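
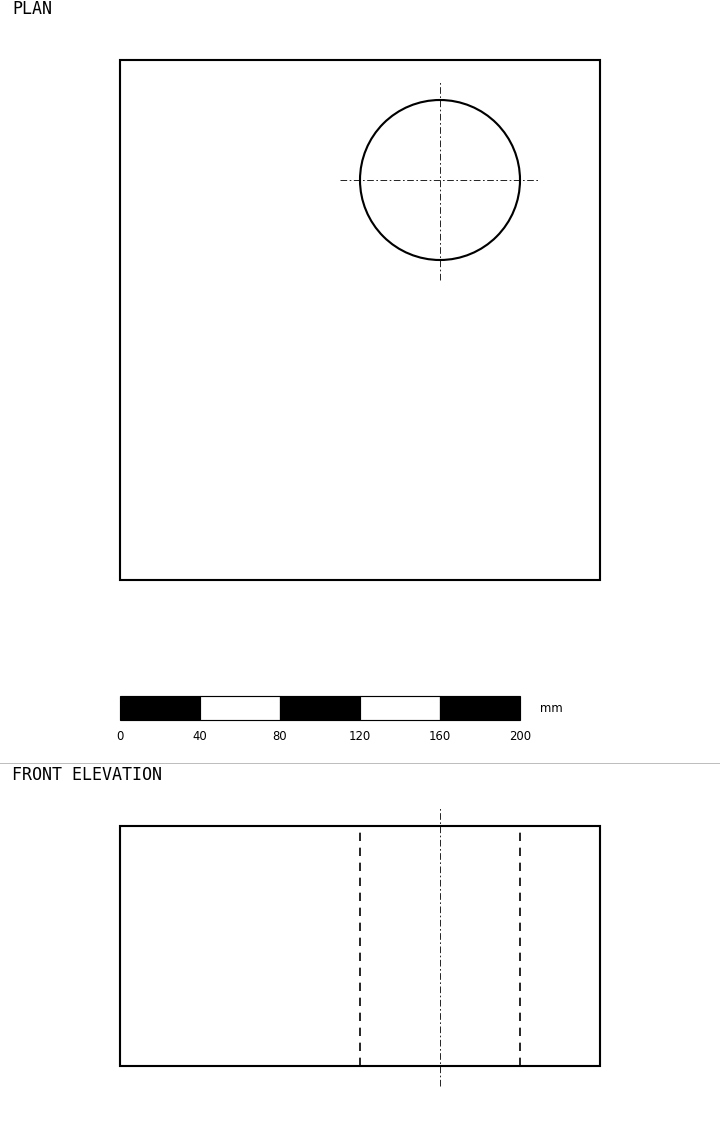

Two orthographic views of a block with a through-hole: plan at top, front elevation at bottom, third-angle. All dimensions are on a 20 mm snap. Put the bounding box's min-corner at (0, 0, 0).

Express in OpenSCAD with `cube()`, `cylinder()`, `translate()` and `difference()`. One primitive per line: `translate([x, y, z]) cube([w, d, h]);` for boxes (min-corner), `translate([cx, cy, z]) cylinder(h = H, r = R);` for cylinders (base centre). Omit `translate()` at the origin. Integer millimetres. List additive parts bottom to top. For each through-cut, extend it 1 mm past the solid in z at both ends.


difference() {
  cube([240, 260, 120]);
  translate([160, 200, -1]) cylinder(h = 122, r = 40);
}


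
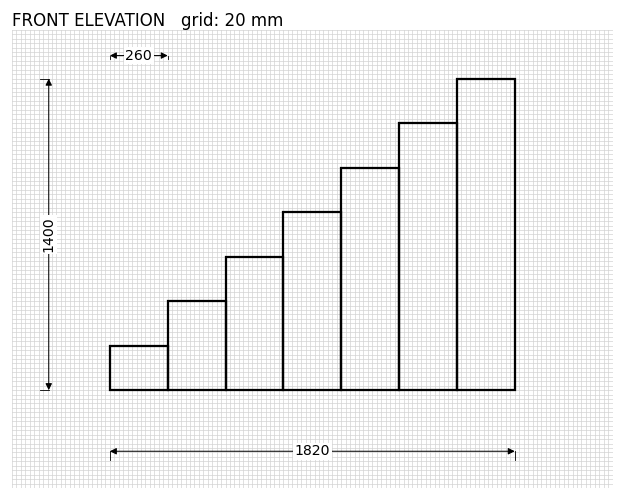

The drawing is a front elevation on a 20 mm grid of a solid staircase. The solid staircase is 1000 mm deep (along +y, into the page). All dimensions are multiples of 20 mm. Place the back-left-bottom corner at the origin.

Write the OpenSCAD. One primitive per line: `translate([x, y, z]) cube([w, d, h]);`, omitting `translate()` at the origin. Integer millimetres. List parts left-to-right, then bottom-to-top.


cube([260, 1000, 200]);
translate([260, 0, 0]) cube([260, 1000, 400]);
translate([520, 0, 0]) cube([260, 1000, 600]);
translate([780, 0, 0]) cube([260, 1000, 800]);
translate([1040, 0, 0]) cube([260, 1000, 1000]);
translate([1300, 0, 0]) cube([260, 1000, 1200]);
translate([1560, 0, 0]) cube([260, 1000, 1400]);


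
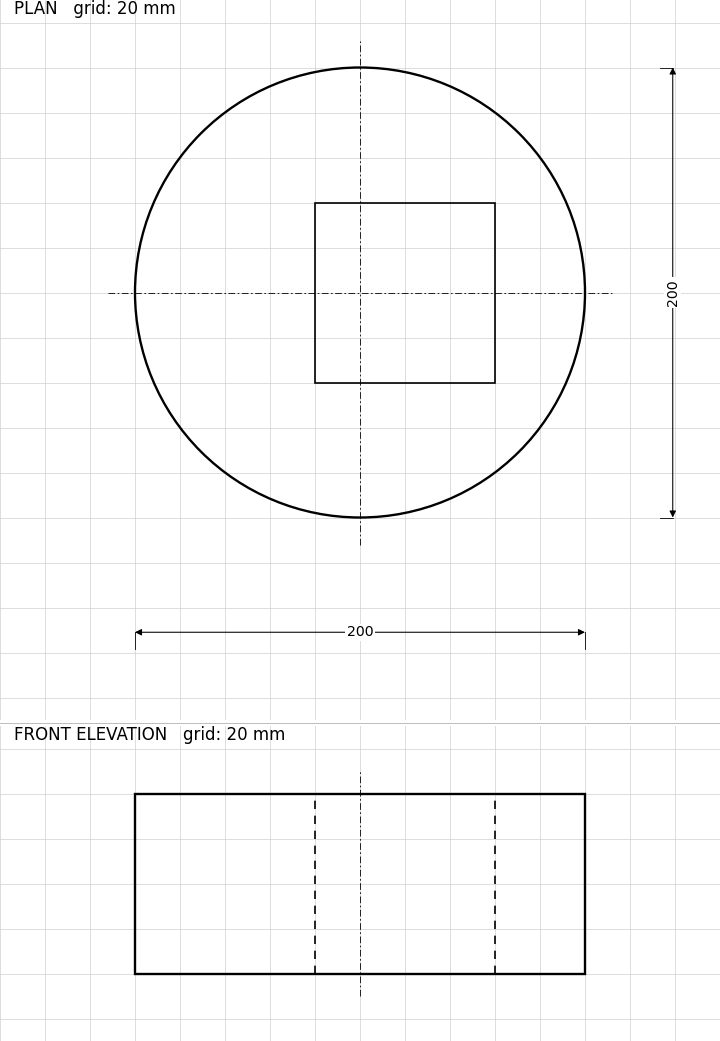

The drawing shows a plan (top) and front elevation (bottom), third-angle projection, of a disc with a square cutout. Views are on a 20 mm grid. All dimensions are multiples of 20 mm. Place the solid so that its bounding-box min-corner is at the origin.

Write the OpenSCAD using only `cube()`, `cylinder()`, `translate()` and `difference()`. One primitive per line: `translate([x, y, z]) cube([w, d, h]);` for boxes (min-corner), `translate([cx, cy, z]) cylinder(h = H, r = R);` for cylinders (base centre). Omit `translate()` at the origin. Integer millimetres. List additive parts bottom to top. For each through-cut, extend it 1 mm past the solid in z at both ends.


difference() {
  translate([100, 100, 0]) cylinder(h = 80, r = 100);
  translate([80, 60, -1]) cube([80, 80, 82]);
}


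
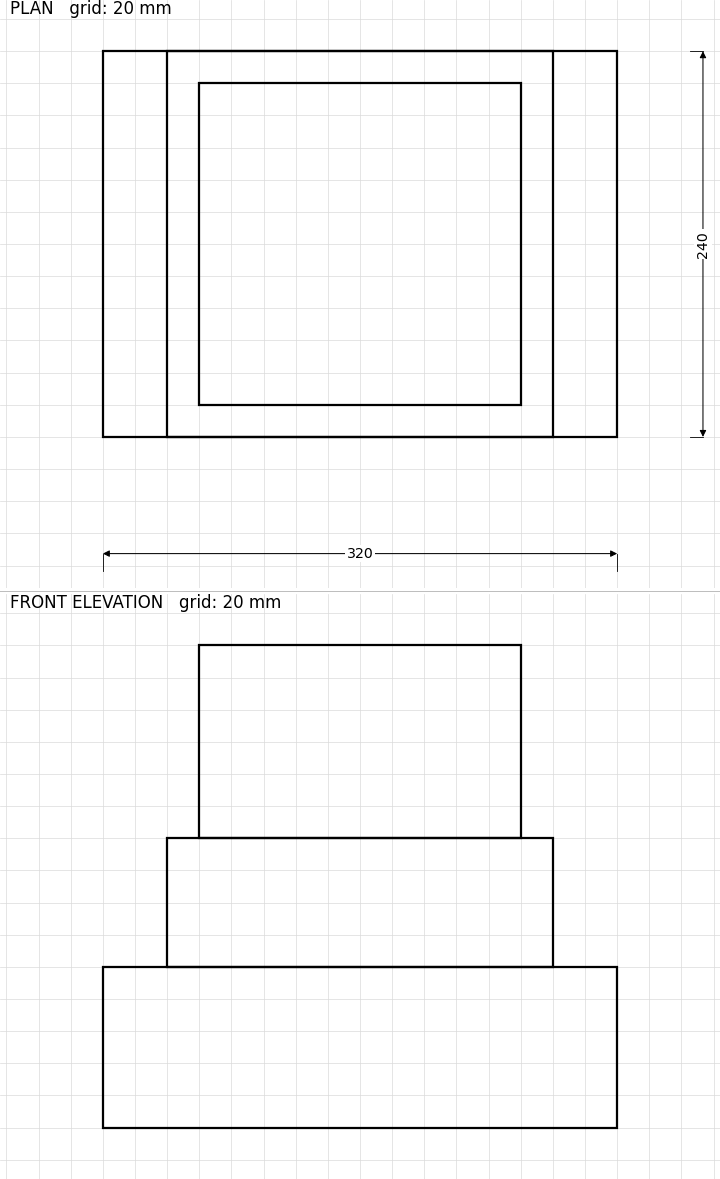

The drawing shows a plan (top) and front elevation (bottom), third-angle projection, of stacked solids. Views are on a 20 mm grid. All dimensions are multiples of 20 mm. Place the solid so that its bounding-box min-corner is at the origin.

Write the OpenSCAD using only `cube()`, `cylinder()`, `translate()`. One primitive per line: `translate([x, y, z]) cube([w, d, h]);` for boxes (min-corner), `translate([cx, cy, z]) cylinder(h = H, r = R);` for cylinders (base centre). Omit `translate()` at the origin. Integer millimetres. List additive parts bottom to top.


cube([320, 240, 100]);
translate([40, 0, 100]) cube([240, 240, 80]);
translate([60, 20, 180]) cube([200, 200, 120]);


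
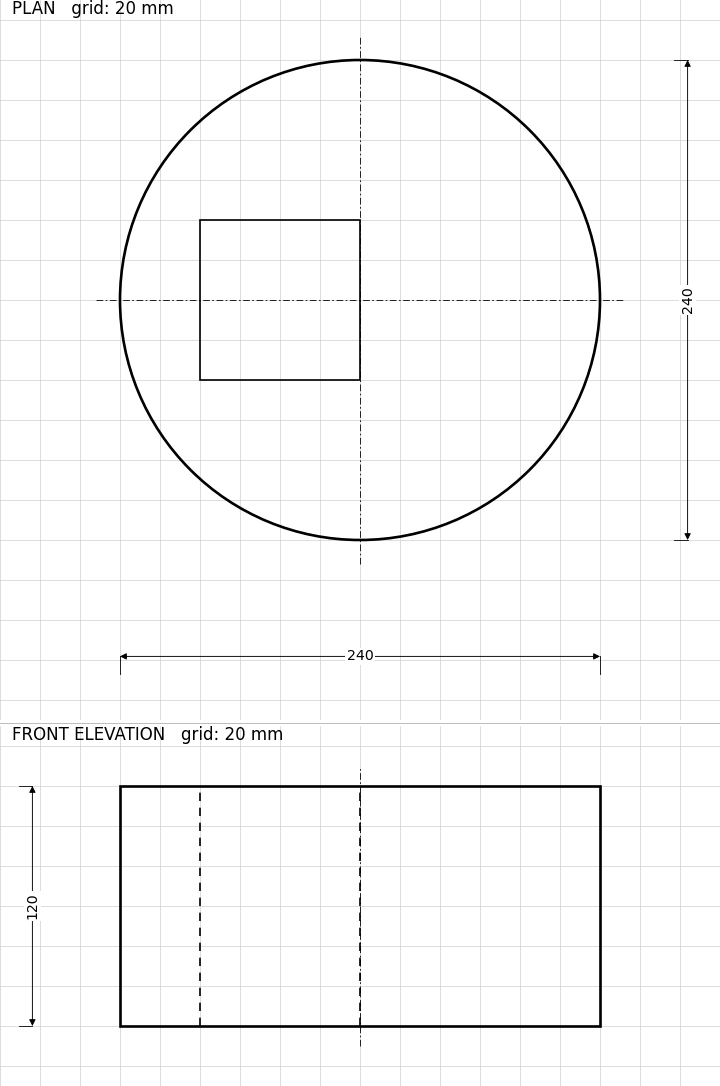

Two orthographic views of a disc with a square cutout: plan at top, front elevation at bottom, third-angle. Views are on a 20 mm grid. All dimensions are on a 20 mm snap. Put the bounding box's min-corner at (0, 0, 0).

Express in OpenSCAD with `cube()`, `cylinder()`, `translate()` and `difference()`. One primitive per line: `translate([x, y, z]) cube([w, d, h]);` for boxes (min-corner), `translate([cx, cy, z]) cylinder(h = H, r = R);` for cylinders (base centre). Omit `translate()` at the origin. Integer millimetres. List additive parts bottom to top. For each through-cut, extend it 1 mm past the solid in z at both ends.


difference() {
  translate([120, 120, 0]) cylinder(h = 120, r = 120);
  translate([40, 80, -1]) cube([80, 80, 122]);
}


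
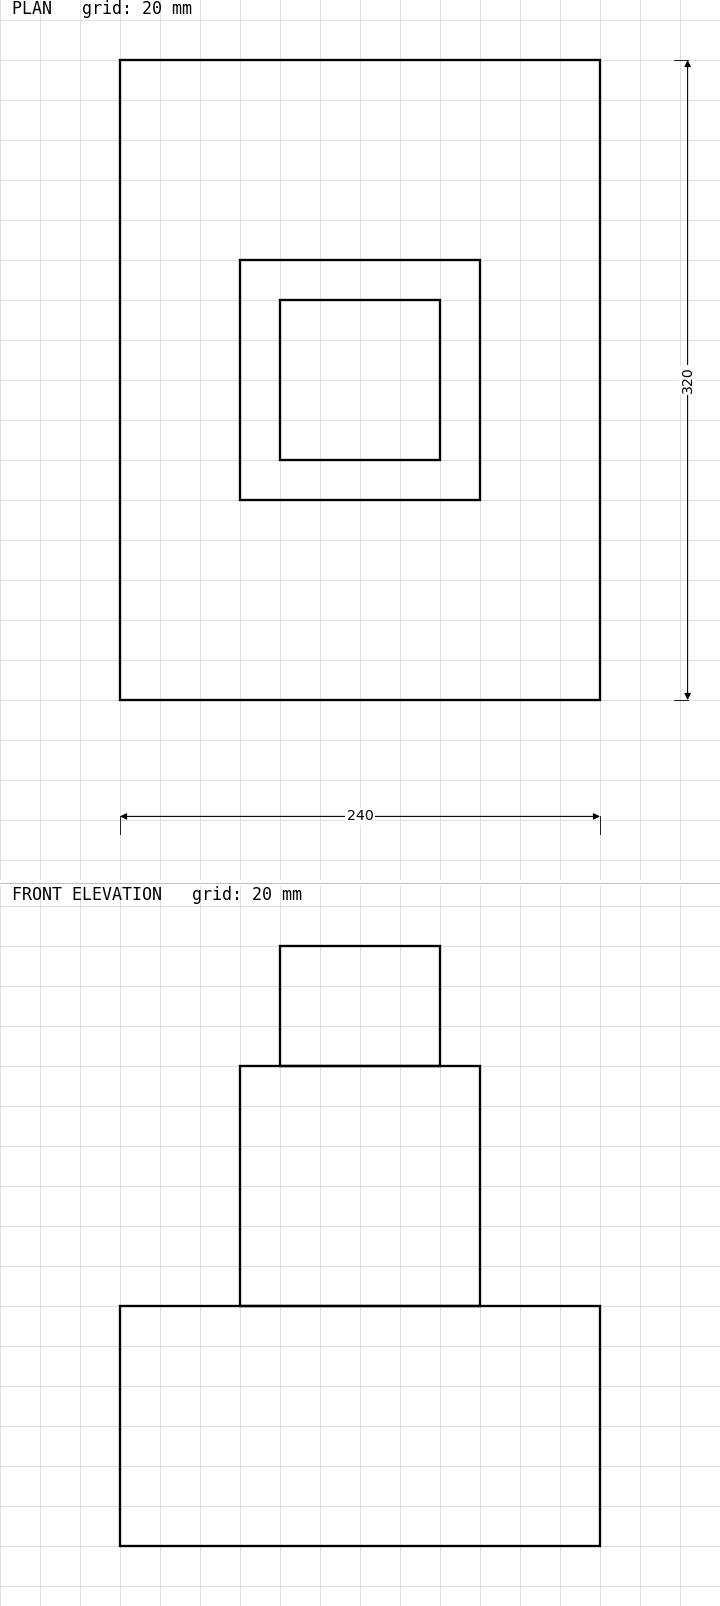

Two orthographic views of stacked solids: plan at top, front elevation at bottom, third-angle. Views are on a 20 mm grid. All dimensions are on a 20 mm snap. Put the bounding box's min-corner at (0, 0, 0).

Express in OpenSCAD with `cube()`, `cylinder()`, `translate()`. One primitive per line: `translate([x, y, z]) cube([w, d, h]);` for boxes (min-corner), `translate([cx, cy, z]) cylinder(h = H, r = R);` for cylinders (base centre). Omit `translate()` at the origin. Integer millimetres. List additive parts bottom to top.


cube([240, 320, 120]);
translate([60, 100, 120]) cube([120, 120, 120]);
translate([80, 120, 240]) cube([80, 80, 60]);


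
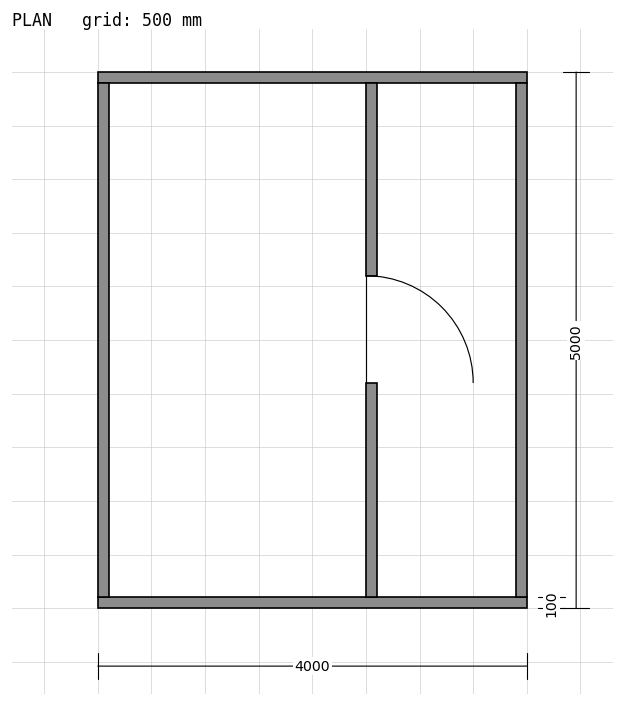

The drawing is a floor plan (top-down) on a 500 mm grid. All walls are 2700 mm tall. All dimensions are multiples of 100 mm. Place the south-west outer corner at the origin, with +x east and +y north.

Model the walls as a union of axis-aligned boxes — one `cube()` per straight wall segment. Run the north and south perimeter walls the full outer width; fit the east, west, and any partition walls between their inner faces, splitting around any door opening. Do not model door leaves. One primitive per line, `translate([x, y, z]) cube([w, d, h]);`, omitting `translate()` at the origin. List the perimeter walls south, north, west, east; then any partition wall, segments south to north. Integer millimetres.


cube([4000, 100, 2700]);
translate([0, 4900, 0]) cube([4000, 100, 2700]);
translate([0, 100, 0]) cube([100, 4800, 2700]);
translate([3900, 100, 0]) cube([100, 4800, 2700]);
translate([2500, 100, 0]) cube([100, 2000, 2700]);
translate([2500, 3100, 0]) cube([100, 1800, 2700]);


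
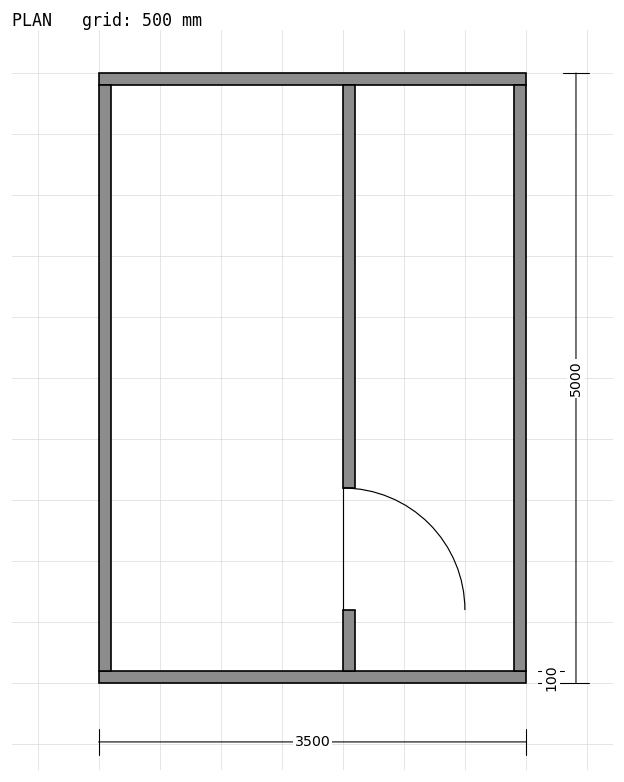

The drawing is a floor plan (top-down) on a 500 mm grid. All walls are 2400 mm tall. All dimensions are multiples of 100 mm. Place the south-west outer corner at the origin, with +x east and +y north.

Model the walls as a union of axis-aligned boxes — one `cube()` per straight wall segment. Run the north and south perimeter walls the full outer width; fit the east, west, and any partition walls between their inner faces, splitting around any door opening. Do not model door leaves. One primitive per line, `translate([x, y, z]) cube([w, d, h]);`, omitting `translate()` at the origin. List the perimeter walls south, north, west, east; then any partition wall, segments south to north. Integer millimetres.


cube([3500, 100, 2400]);
translate([0, 4900, 0]) cube([3500, 100, 2400]);
translate([0, 100, 0]) cube([100, 4800, 2400]);
translate([3400, 100, 0]) cube([100, 4800, 2400]);
translate([2000, 100, 0]) cube([100, 500, 2400]);
translate([2000, 1600, 0]) cube([100, 3300, 2400]);


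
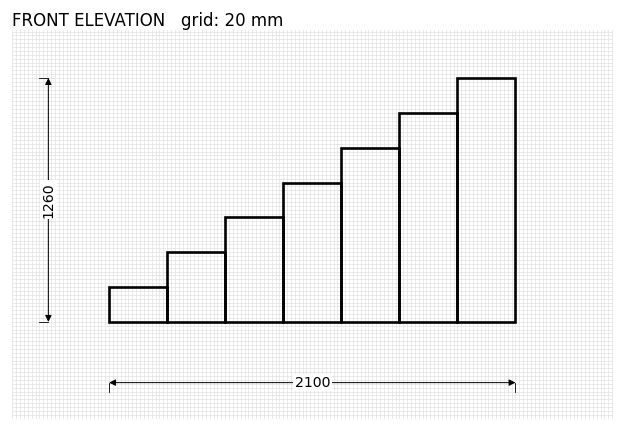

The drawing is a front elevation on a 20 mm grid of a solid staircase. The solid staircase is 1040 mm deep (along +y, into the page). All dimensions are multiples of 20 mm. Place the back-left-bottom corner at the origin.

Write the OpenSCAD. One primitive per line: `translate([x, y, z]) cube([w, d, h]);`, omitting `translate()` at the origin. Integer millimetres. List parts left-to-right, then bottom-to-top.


cube([300, 1040, 180]);
translate([300, 0, 0]) cube([300, 1040, 360]);
translate([600, 0, 0]) cube([300, 1040, 540]);
translate([900, 0, 0]) cube([300, 1040, 720]);
translate([1200, 0, 0]) cube([300, 1040, 900]);
translate([1500, 0, 0]) cube([300, 1040, 1080]);
translate([1800, 0, 0]) cube([300, 1040, 1260]);


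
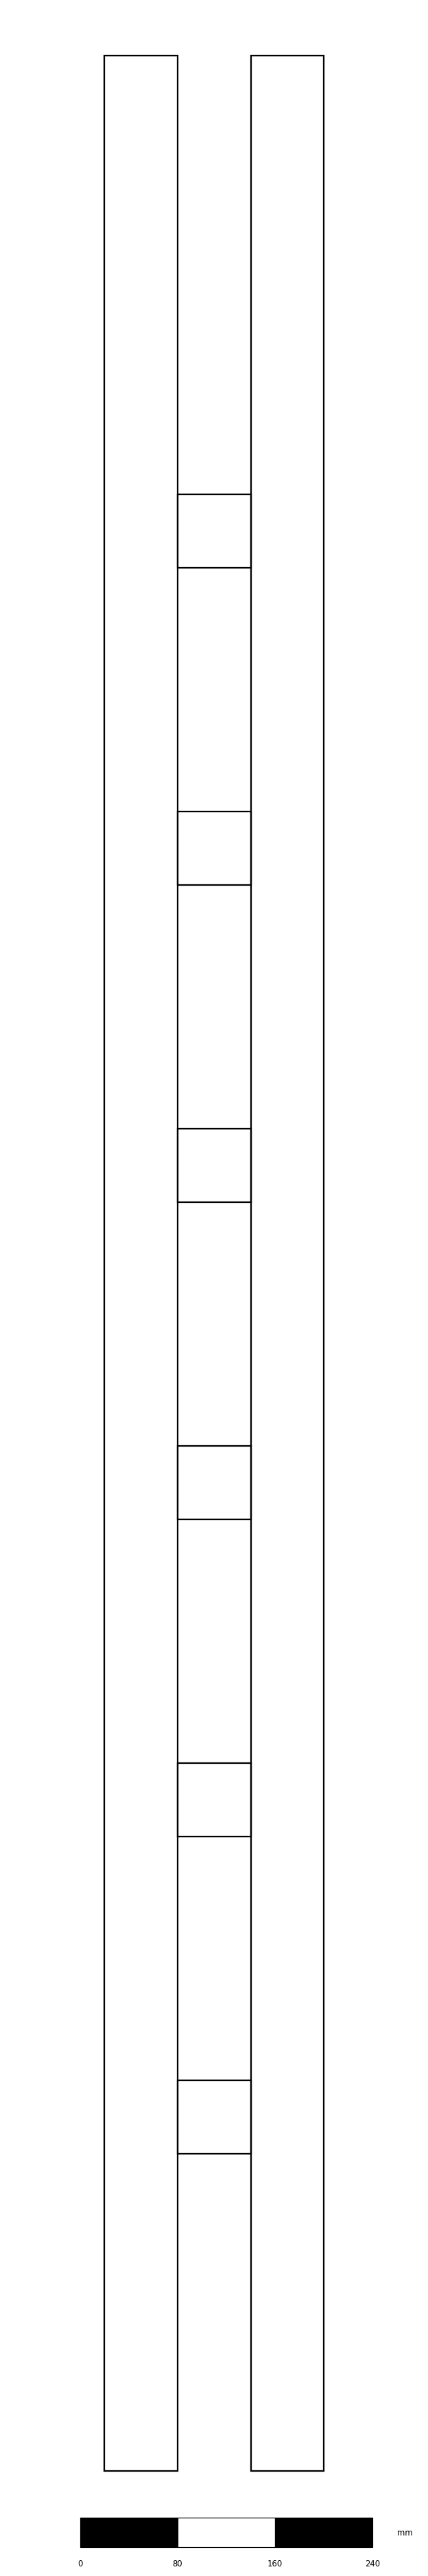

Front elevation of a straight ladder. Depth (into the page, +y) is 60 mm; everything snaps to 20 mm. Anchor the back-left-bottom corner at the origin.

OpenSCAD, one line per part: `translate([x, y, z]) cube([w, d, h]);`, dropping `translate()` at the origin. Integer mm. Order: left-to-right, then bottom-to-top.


cube([60, 60, 1980]);
translate([60, 0, 260]) cube([60, 60, 60]);
translate([60, 0, 520]) cube([60, 60, 60]);
translate([60, 0, 780]) cube([60, 60, 60]);
translate([60, 0, 1040]) cube([60, 60, 60]);
translate([60, 0, 1300]) cube([60, 60, 60]);
translate([60, 0, 1560]) cube([60, 60, 60]);
translate([120, 0, 0]) cube([60, 60, 1980]);


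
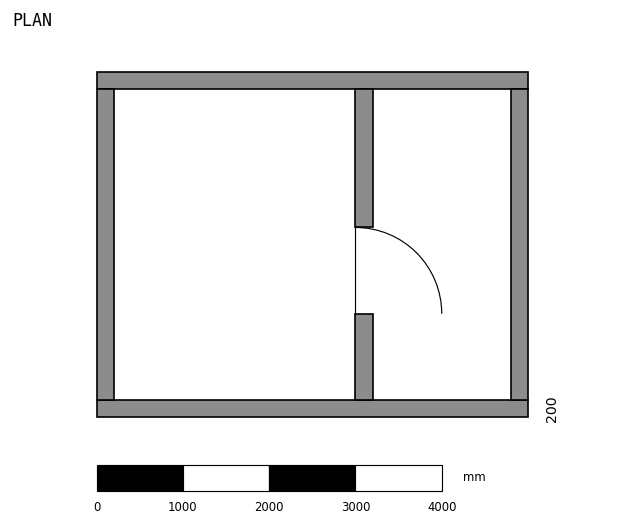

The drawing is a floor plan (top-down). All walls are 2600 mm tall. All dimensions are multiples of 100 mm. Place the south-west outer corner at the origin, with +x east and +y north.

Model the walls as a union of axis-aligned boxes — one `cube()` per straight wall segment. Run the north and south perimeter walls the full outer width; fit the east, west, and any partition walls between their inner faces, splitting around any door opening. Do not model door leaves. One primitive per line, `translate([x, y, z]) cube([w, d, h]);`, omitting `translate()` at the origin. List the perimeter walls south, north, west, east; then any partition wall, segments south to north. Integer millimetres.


cube([5000, 200, 2600]);
translate([0, 3800, 0]) cube([5000, 200, 2600]);
translate([0, 200, 0]) cube([200, 3600, 2600]);
translate([4800, 200, 0]) cube([200, 3600, 2600]);
translate([3000, 200, 0]) cube([200, 1000, 2600]);
translate([3000, 2200, 0]) cube([200, 1600, 2600]);


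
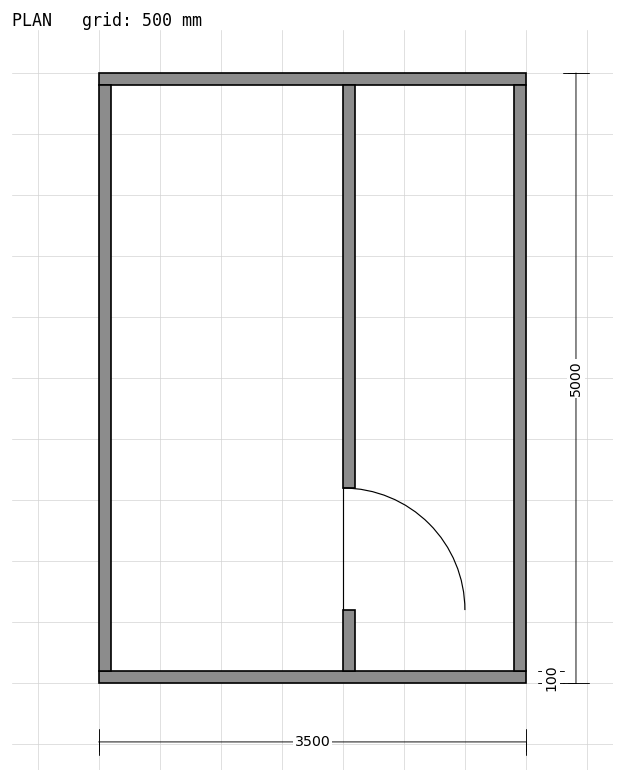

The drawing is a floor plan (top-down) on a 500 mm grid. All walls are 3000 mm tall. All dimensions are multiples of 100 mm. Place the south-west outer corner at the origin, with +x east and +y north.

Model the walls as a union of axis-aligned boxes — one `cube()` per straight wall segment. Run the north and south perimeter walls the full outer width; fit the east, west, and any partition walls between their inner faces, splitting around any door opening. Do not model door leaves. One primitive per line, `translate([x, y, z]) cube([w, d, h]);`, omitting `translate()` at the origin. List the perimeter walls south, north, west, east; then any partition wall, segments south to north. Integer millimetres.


cube([3500, 100, 3000]);
translate([0, 4900, 0]) cube([3500, 100, 3000]);
translate([0, 100, 0]) cube([100, 4800, 3000]);
translate([3400, 100, 0]) cube([100, 4800, 3000]);
translate([2000, 100, 0]) cube([100, 500, 3000]);
translate([2000, 1600, 0]) cube([100, 3300, 3000]);


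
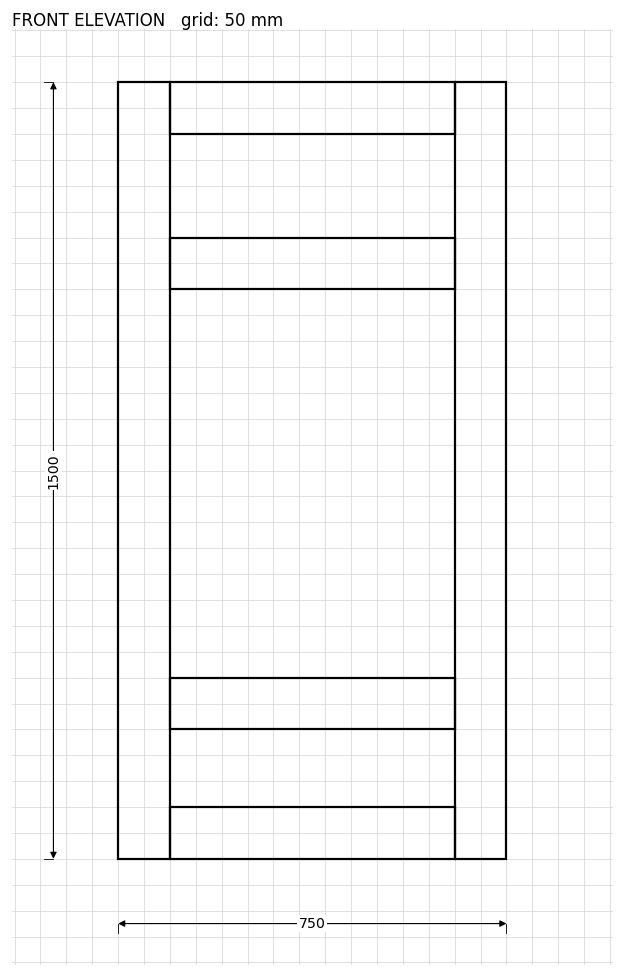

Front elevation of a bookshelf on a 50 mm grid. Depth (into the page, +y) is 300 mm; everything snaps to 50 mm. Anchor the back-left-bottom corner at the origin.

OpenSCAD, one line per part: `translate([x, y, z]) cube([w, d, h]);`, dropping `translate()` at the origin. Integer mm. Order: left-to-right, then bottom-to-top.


cube([100, 300, 1500]);
translate([100, 0, 0]) cube([550, 300, 100]);
translate([100, 0, 250]) cube([550, 300, 100]);
translate([100, 0, 1100]) cube([550, 300, 100]);
translate([100, 0, 1400]) cube([550, 300, 100]);
translate([650, 0, 0]) cube([100, 300, 1500]);


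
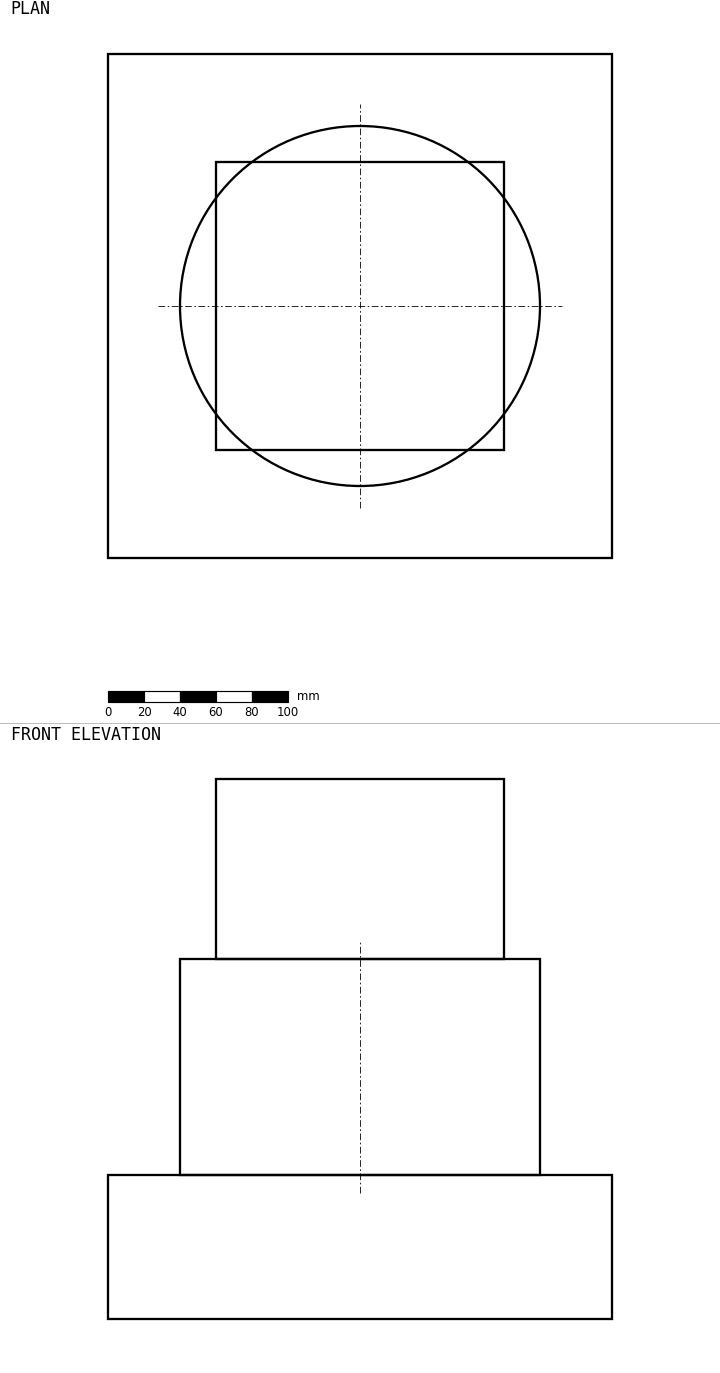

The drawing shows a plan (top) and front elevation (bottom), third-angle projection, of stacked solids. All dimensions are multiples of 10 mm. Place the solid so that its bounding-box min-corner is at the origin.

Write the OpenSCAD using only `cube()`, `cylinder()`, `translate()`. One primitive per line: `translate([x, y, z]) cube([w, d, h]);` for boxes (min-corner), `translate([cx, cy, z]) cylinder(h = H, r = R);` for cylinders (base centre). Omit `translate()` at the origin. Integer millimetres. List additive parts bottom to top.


cube([280, 280, 80]);
translate([140, 140, 80]) cylinder(h = 120, r = 100);
translate([60, 60, 200]) cube([160, 160, 100]);


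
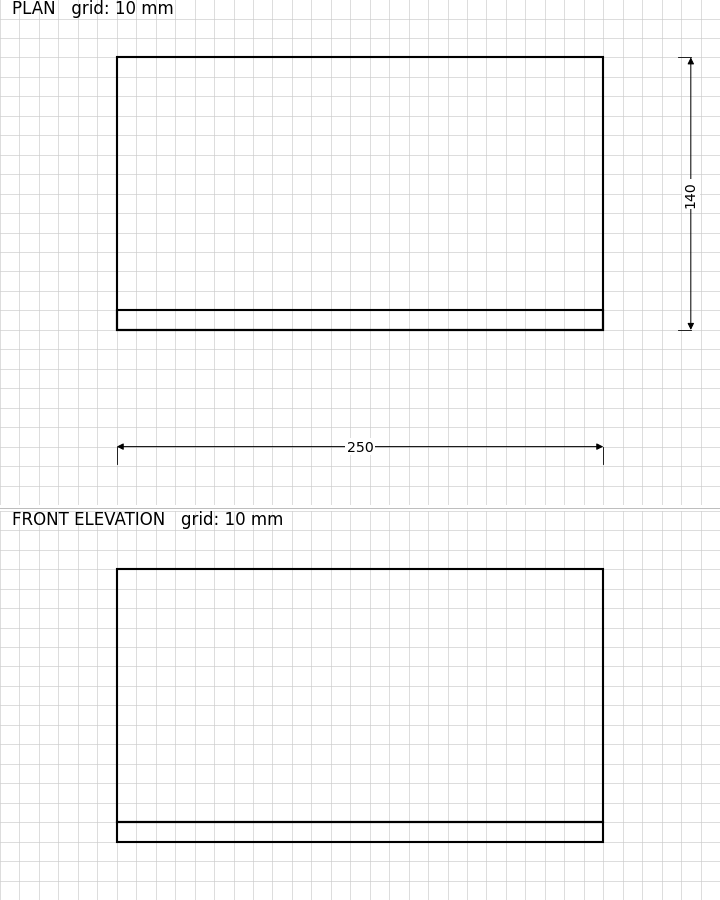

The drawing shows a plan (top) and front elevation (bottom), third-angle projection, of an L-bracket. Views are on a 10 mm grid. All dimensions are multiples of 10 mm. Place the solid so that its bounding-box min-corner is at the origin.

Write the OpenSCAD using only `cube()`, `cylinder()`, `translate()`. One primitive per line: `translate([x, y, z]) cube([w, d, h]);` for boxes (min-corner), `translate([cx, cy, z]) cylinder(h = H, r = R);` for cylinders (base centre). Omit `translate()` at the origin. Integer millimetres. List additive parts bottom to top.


cube([250, 140, 10]);
translate([0, 0, 10]) cube([250, 10, 130]);


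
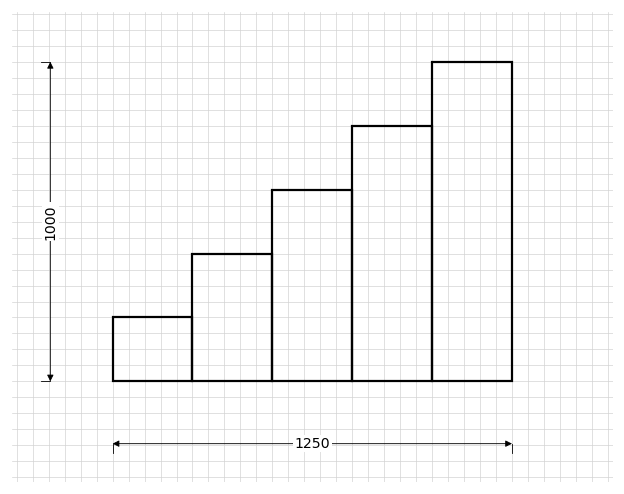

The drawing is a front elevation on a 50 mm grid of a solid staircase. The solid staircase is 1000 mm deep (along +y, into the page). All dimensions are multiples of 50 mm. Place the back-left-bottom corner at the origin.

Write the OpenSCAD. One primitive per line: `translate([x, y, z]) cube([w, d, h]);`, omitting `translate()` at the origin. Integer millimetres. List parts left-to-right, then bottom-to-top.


cube([250, 1000, 200]);
translate([250, 0, 0]) cube([250, 1000, 400]);
translate([500, 0, 0]) cube([250, 1000, 600]);
translate([750, 0, 0]) cube([250, 1000, 800]);
translate([1000, 0, 0]) cube([250, 1000, 1000]);


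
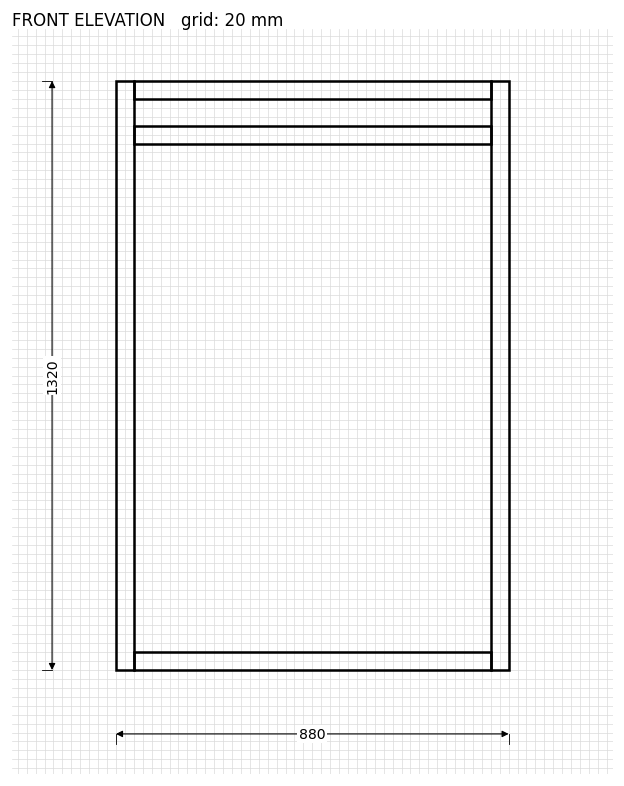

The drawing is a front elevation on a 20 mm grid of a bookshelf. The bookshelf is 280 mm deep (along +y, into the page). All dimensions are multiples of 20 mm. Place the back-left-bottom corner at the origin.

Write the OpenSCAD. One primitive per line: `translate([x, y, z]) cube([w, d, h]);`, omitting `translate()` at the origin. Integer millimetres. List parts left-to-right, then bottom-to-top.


cube([40, 280, 1320]);
translate([40, 0, 0]) cube([800, 280, 40]);
translate([40, 0, 1180]) cube([800, 280, 40]);
translate([40, 0, 1280]) cube([800, 280, 40]);
translate([840, 0, 0]) cube([40, 280, 1320]);


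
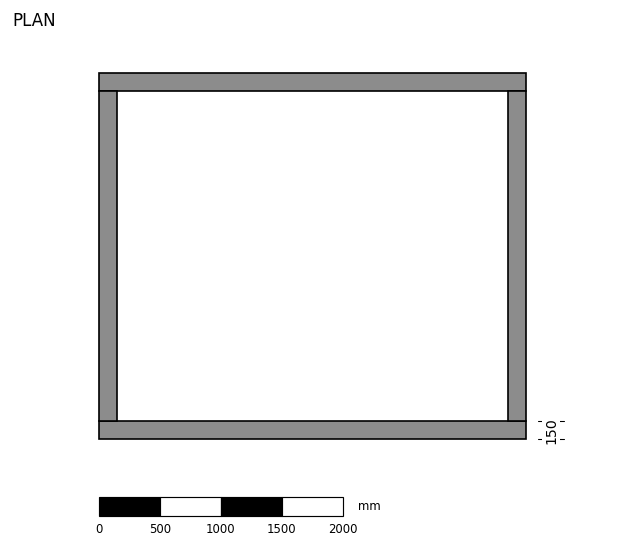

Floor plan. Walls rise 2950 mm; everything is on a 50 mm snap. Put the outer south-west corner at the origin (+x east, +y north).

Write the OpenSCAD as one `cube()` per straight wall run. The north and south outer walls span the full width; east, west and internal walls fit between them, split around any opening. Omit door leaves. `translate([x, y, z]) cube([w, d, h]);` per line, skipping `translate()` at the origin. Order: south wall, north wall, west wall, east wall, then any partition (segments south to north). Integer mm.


cube([3500, 150, 2950]);
translate([0, 2850, 0]) cube([3500, 150, 2950]);
translate([0, 150, 0]) cube([150, 2700, 2950]);
translate([3350, 150, 0]) cube([150, 2700, 2950]);


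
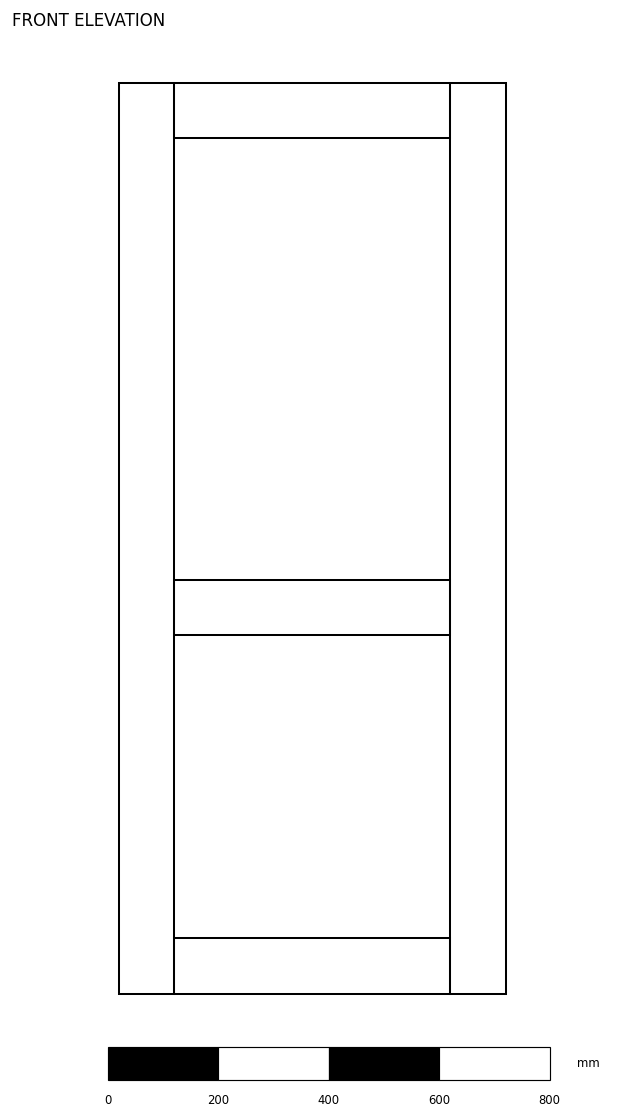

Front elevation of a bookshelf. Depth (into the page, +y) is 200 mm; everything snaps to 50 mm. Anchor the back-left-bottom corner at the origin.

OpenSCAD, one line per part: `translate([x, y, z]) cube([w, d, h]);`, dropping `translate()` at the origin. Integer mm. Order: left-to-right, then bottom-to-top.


cube([100, 200, 1650]);
translate([100, 0, 0]) cube([500, 200, 100]);
translate([100, 0, 650]) cube([500, 200, 100]);
translate([100, 0, 1550]) cube([500, 200, 100]);
translate([600, 0, 0]) cube([100, 200, 1650]);


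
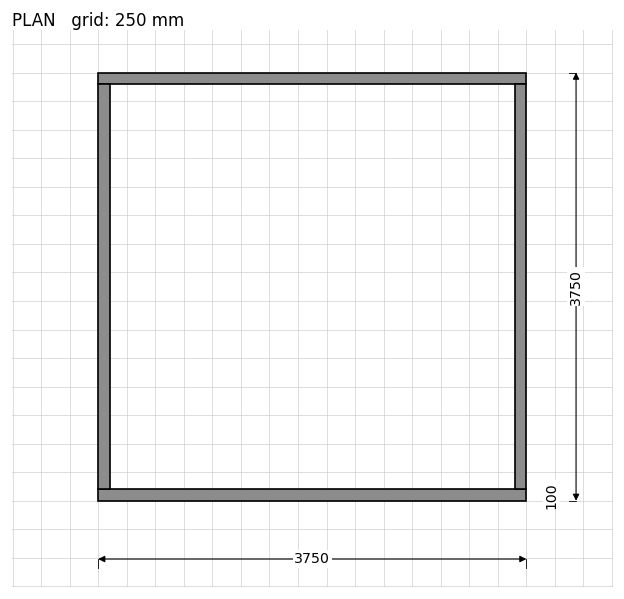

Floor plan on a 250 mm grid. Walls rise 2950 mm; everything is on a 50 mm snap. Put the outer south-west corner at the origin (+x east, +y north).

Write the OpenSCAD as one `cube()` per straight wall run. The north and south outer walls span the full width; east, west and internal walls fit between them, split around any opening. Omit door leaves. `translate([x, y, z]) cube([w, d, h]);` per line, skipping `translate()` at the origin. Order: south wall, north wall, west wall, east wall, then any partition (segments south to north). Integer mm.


cube([3750, 100, 2950]);
translate([0, 3650, 0]) cube([3750, 100, 2950]);
translate([0, 100, 0]) cube([100, 3550, 2950]);
translate([3650, 100, 0]) cube([100, 3550, 2950]);


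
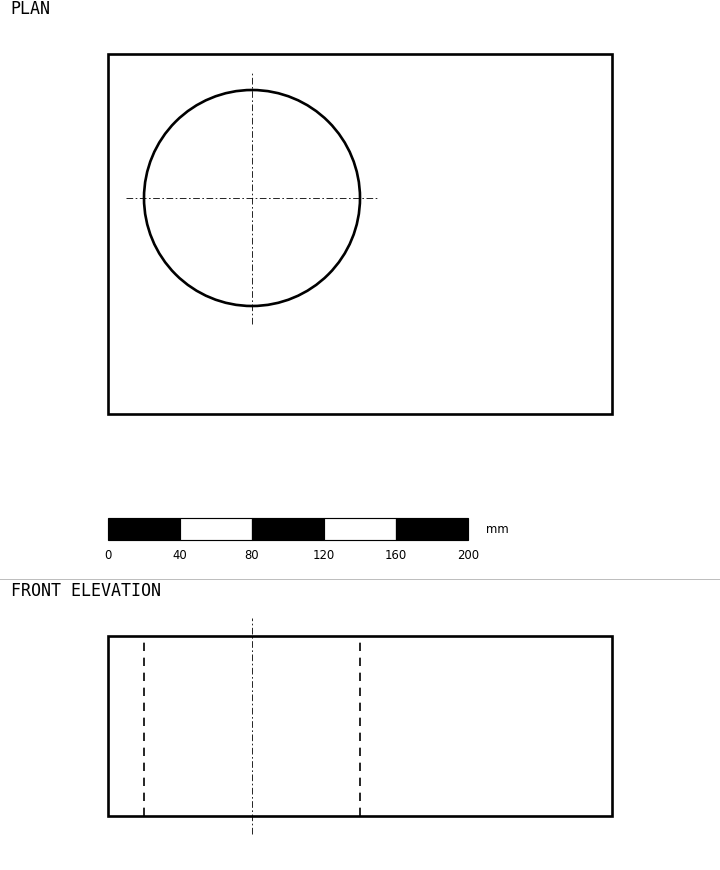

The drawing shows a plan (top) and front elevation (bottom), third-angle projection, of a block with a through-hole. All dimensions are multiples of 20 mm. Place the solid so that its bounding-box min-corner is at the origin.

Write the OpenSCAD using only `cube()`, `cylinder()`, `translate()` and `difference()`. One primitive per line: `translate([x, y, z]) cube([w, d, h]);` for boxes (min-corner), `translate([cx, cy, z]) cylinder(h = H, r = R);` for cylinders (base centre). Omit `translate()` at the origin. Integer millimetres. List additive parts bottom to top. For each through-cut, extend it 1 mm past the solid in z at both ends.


difference() {
  cube([280, 200, 100]);
  translate([80, 120, -1]) cylinder(h = 102, r = 60);
}


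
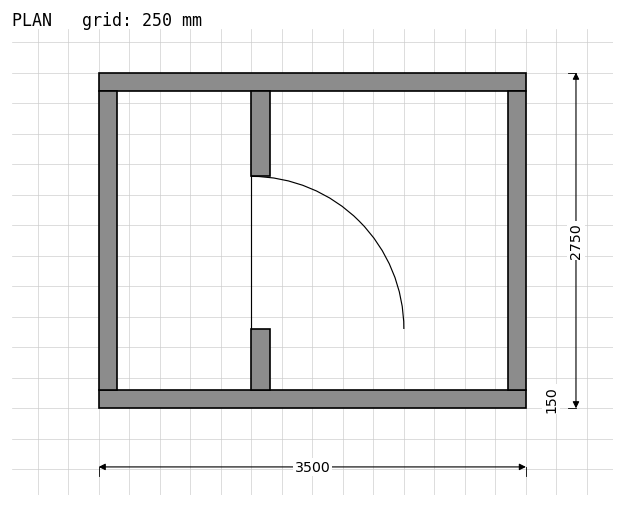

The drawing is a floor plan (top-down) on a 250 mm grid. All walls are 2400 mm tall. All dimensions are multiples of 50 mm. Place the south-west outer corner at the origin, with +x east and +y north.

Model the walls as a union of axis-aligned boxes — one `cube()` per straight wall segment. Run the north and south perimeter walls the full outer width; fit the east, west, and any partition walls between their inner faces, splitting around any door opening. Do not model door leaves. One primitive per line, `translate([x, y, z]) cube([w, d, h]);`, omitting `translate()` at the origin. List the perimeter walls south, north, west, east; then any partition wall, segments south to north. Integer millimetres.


cube([3500, 150, 2400]);
translate([0, 2600, 0]) cube([3500, 150, 2400]);
translate([0, 150, 0]) cube([150, 2450, 2400]);
translate([3350, 150, 0]) cube([150, 2450, 2400]);
translate([1250, 150, 0]) cube([150, 500, 2400]);
translate([1250, 1900, 0]) cube([150, 700, 2400]);


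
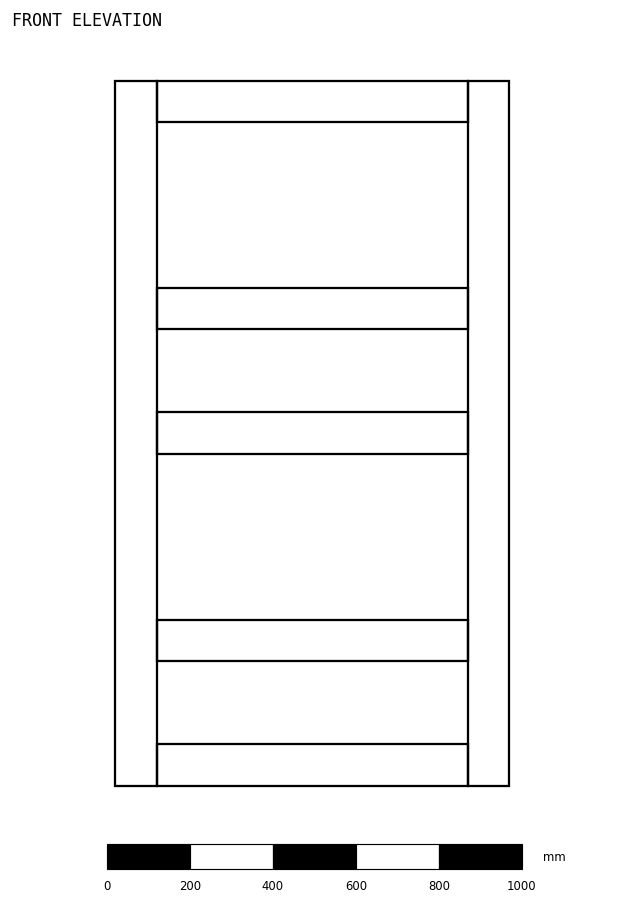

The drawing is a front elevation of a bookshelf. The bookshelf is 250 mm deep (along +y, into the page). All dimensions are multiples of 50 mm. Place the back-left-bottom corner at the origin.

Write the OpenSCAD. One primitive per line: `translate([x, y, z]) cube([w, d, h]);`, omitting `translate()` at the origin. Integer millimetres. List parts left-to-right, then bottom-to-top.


cube([100, 250, 1700]);
translate([100, 0, 0]) cube([750, 250, 100]);
translate([100, 0, 300]) cube([750, 250, 100]);
translate([100, 0, 800]) cube([750, 250, 100]);
translate([100, 0, 1100]) cube([750, 250, 100]);
translate([100, 0, 1600]) cube([750, 250, 100]);
translate([850, 0, 0]) cube([100, 250, 1700]);


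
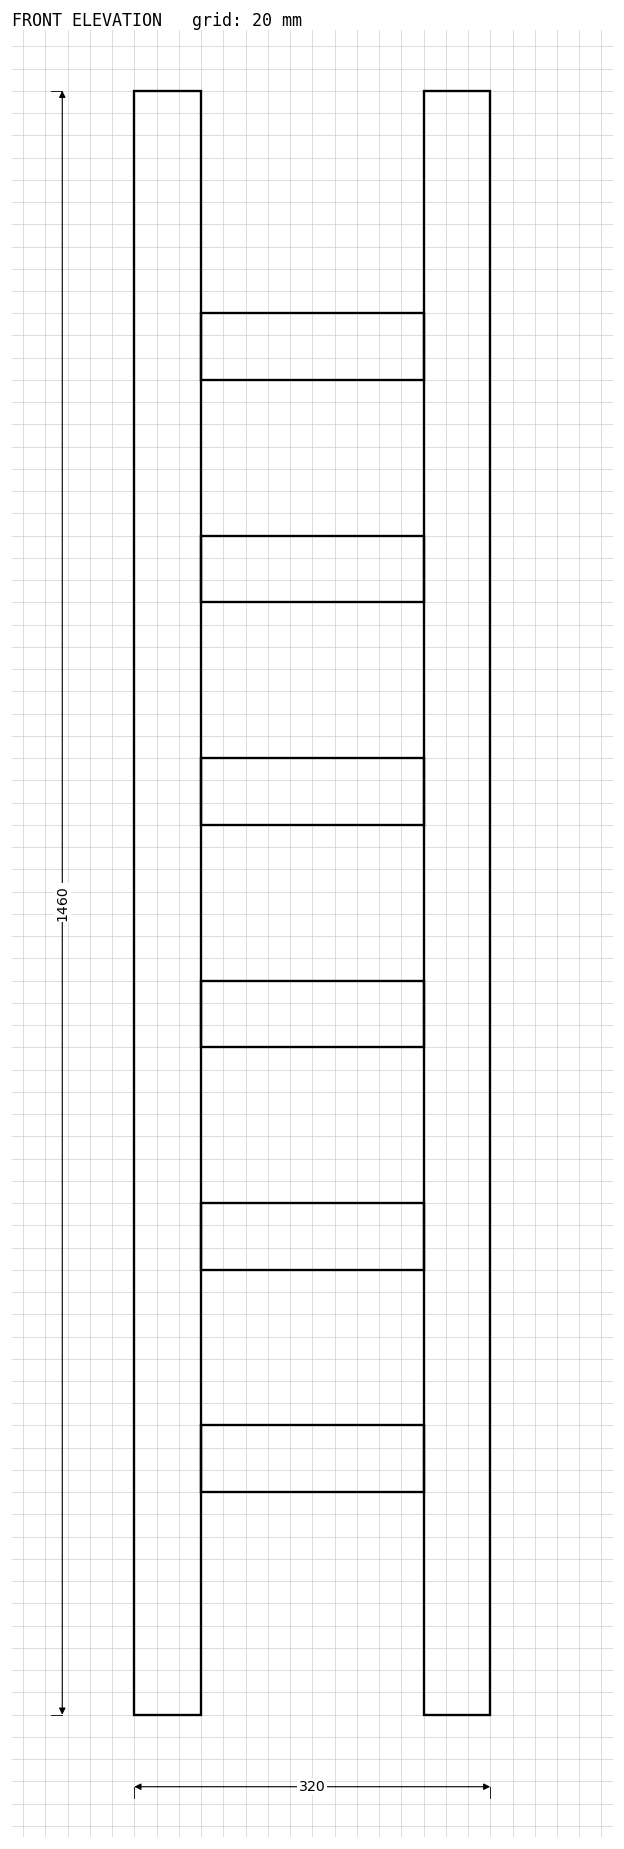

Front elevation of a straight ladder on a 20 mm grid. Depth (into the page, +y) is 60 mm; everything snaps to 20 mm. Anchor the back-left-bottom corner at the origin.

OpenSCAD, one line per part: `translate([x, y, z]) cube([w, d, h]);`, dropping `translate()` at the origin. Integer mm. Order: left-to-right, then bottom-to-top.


cube([60, 60, 1460]);
translate([60, 0, 200]) cube([200, 60, 60]);
translate([60, 0, 400]) cube([200, 60, 60]);
translate([60, 0, 600]) cube([200, 60, 60]);
translate([60, 0, 800]) cube([200, 60, 60]);
translate([60, 0, 1000]) cube([200, 60, 60]);
translate([60, 0, 1200]) cube([200, 60, 60]);
translate([260, 0, 0]) cube([60, 60, 1460]);


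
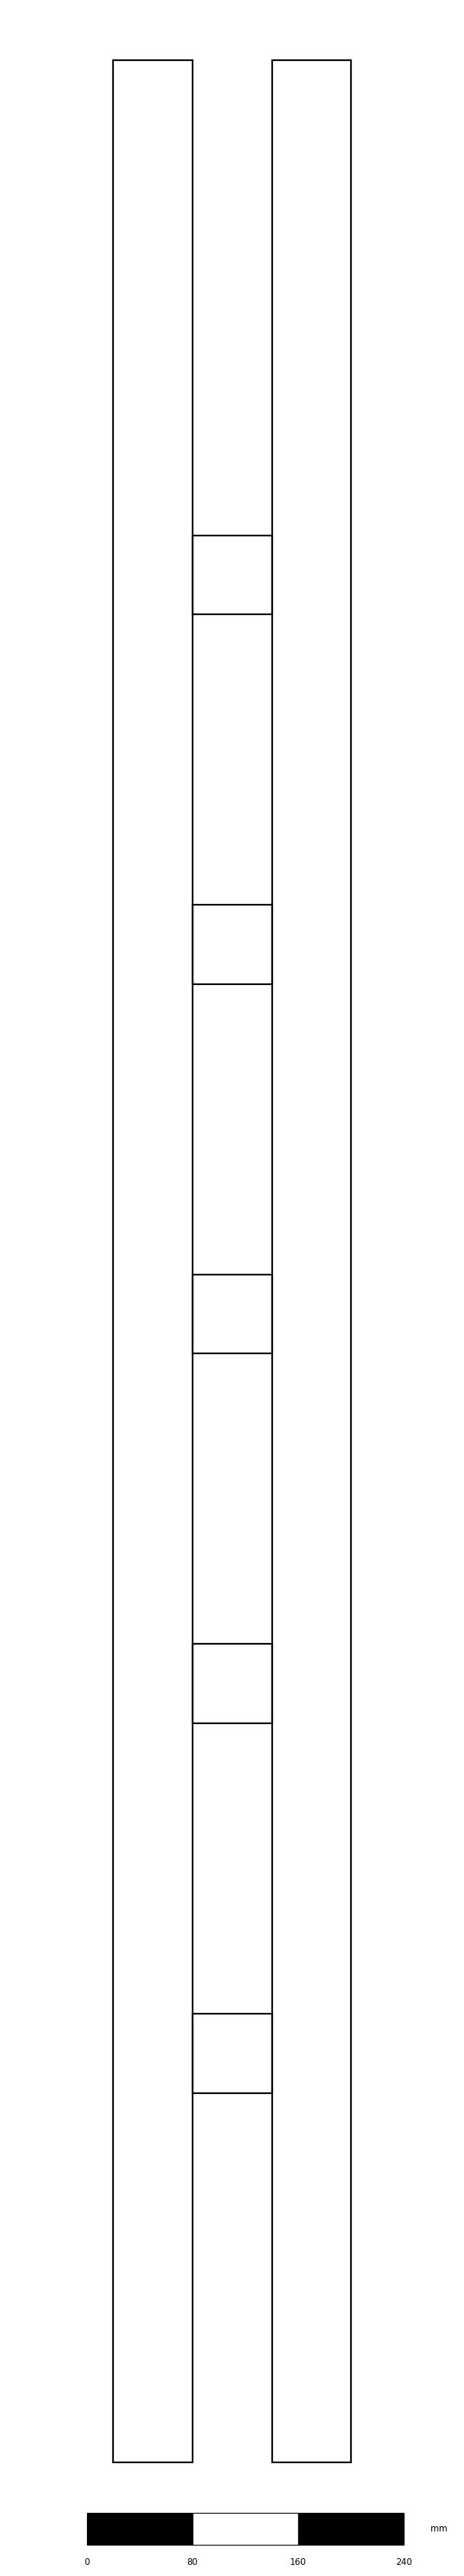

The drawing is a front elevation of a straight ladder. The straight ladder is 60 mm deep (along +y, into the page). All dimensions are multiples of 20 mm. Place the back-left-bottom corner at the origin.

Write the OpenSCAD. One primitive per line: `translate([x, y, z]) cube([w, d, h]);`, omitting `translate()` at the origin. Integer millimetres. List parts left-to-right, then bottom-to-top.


cube([60, 60, 1820]);
translate([60, 0, 280]) cube([60, 60, 60]);
translate([60, 0, 560]) cube([60, 60, 60]);
translate([60, 0, 840]) cube([60, 60, 60]);
translate([60, 0, 1120]) cube([60, 60, 60]);
translate([60, 0, 1400]) cube([60, 60, 60]);
translate([120, 0, 0]) cube([60, 60, 1820]);


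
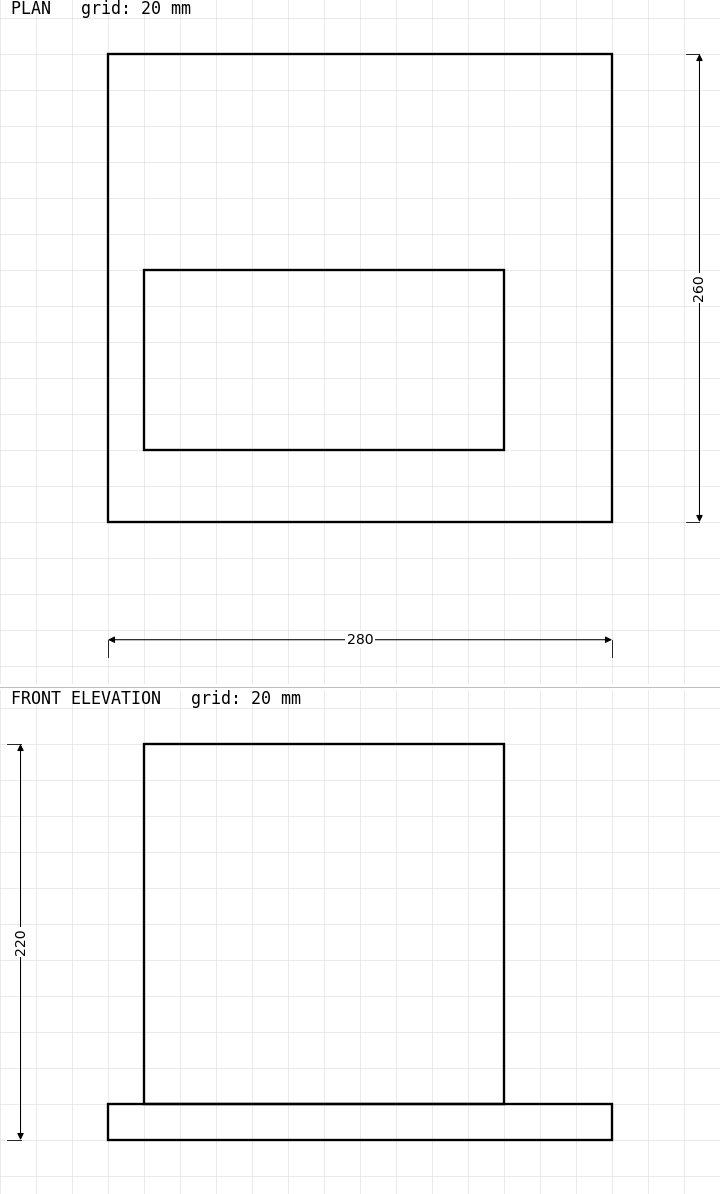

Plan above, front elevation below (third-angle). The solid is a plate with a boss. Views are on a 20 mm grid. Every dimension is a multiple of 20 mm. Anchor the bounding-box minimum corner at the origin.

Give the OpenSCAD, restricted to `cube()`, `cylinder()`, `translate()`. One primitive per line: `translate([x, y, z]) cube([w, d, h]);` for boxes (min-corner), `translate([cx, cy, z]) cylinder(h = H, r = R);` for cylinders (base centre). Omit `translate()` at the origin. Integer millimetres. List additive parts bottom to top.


cube([280, 260, 20]);
translate([20, 40, 20]) cube([200, 100, 200]);


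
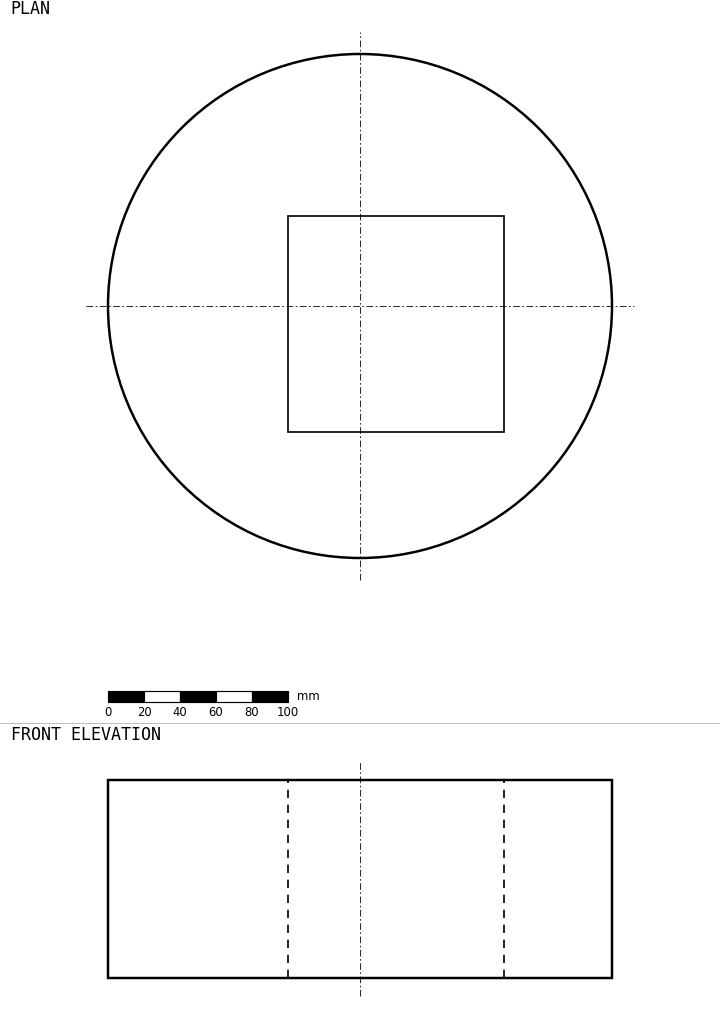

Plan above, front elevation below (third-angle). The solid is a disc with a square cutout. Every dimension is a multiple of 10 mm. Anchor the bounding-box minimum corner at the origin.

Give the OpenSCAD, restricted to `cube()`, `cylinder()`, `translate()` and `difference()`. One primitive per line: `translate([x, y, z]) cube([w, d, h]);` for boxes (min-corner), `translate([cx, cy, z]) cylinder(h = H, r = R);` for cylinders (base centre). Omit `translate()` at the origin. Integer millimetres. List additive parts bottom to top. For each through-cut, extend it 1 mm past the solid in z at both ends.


difference() {
  translate([140, 140, 0]) cylinder(h = 110, r = 140);
  translate([100, 70, -1]) cube([120, 120, 112]);
}


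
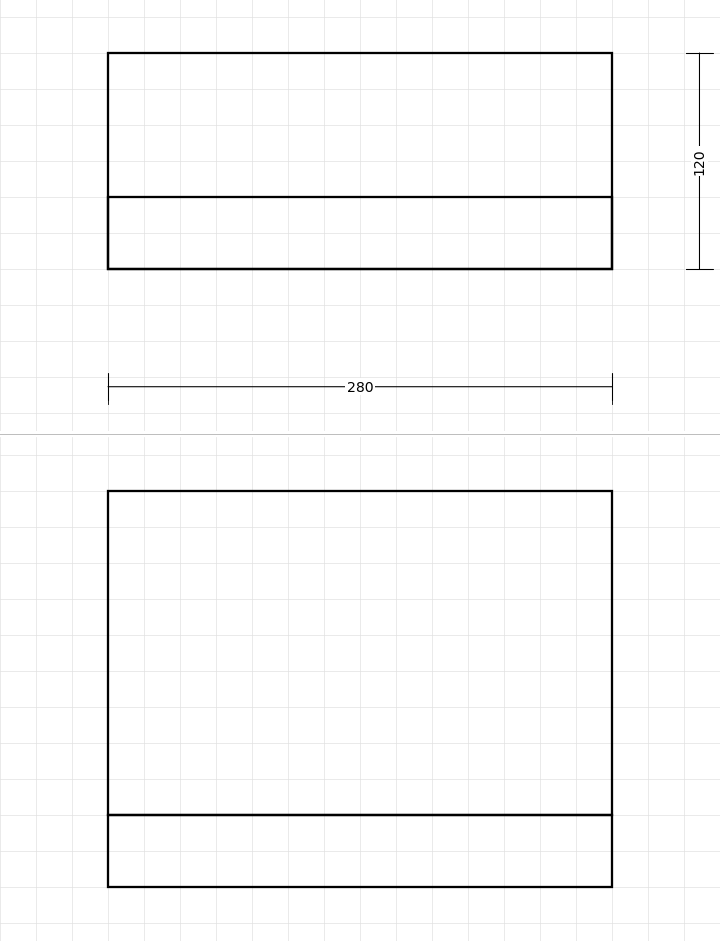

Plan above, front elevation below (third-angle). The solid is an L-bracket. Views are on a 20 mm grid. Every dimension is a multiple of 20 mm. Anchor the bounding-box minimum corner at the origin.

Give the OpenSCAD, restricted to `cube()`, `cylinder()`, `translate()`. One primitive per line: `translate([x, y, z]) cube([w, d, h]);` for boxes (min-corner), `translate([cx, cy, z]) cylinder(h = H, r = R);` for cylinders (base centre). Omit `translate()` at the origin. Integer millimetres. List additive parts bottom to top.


cube([280, 120, 40]);
translate([0, 0, 40]) cube([280, 40, 180]);


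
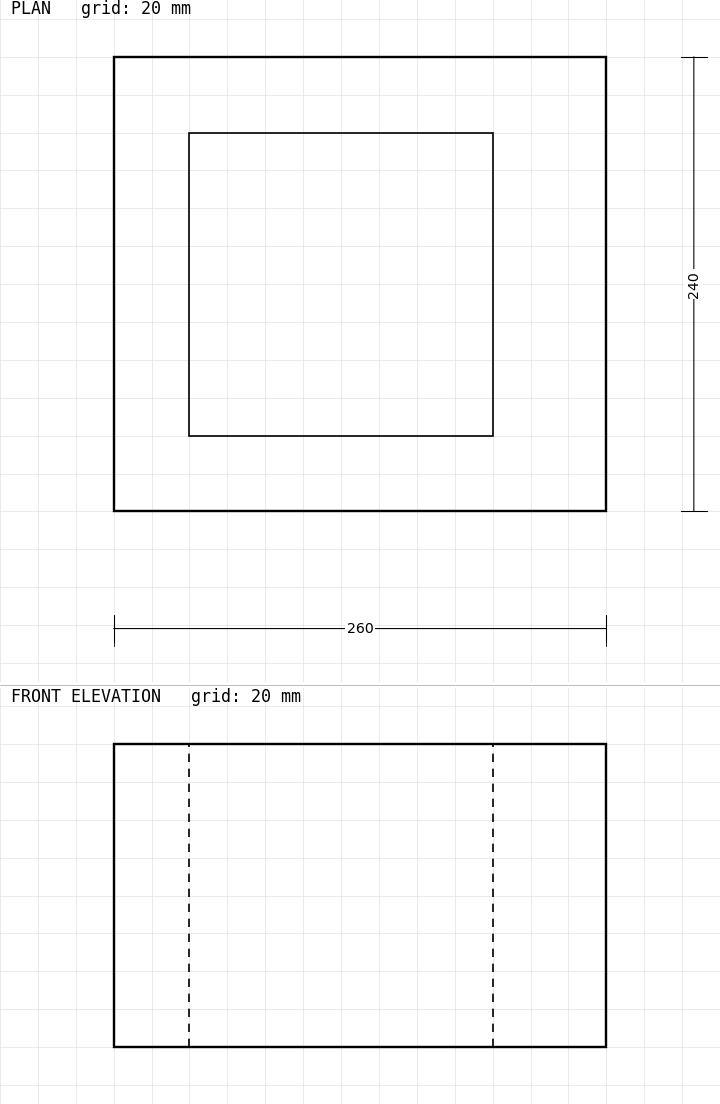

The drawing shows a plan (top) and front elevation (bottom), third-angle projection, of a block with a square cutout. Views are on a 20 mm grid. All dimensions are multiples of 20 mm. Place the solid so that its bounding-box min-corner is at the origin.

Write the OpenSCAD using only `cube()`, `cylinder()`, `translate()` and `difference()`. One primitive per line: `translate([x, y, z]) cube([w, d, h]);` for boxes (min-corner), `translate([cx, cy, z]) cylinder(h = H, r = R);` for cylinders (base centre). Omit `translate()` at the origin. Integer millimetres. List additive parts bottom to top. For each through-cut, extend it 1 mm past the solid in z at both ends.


difference() {
  cube([260, 240, 160]);
  translate([40, 40, -1]) cube([160, 160, 162]);
}


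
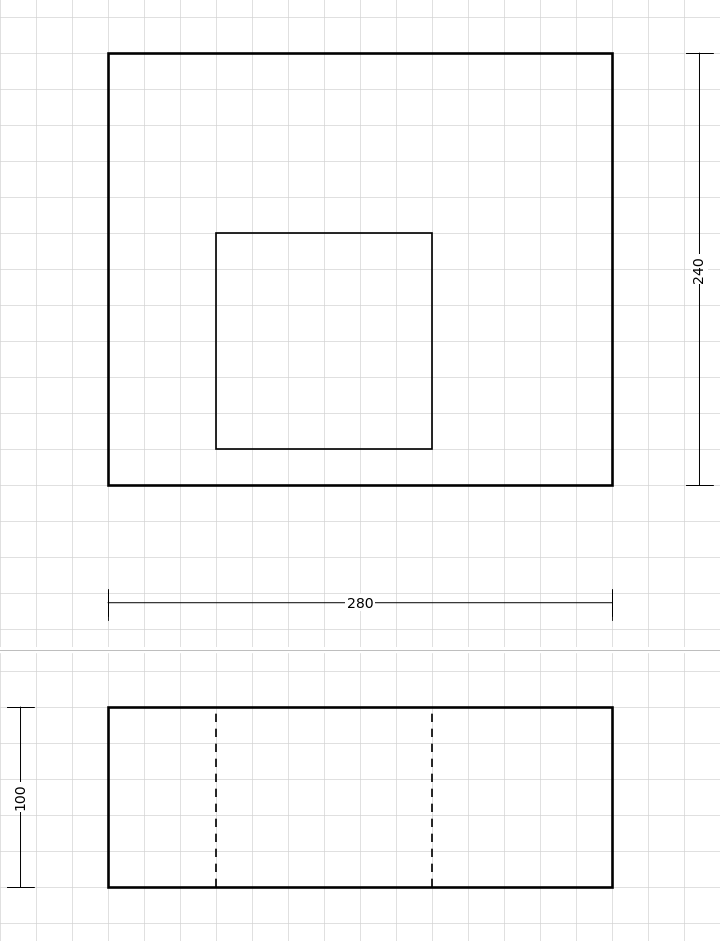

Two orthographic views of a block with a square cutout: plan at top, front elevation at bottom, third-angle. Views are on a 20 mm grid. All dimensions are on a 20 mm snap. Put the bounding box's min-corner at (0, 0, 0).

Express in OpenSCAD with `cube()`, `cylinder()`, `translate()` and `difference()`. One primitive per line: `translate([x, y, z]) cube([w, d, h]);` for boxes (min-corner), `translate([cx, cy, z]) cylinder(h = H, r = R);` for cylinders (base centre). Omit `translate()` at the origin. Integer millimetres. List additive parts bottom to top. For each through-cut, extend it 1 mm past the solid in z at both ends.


difference() {
  cube([280, 240, 100]);
  translate([60, 20, -1]) cube([120, 120, 102]);
}


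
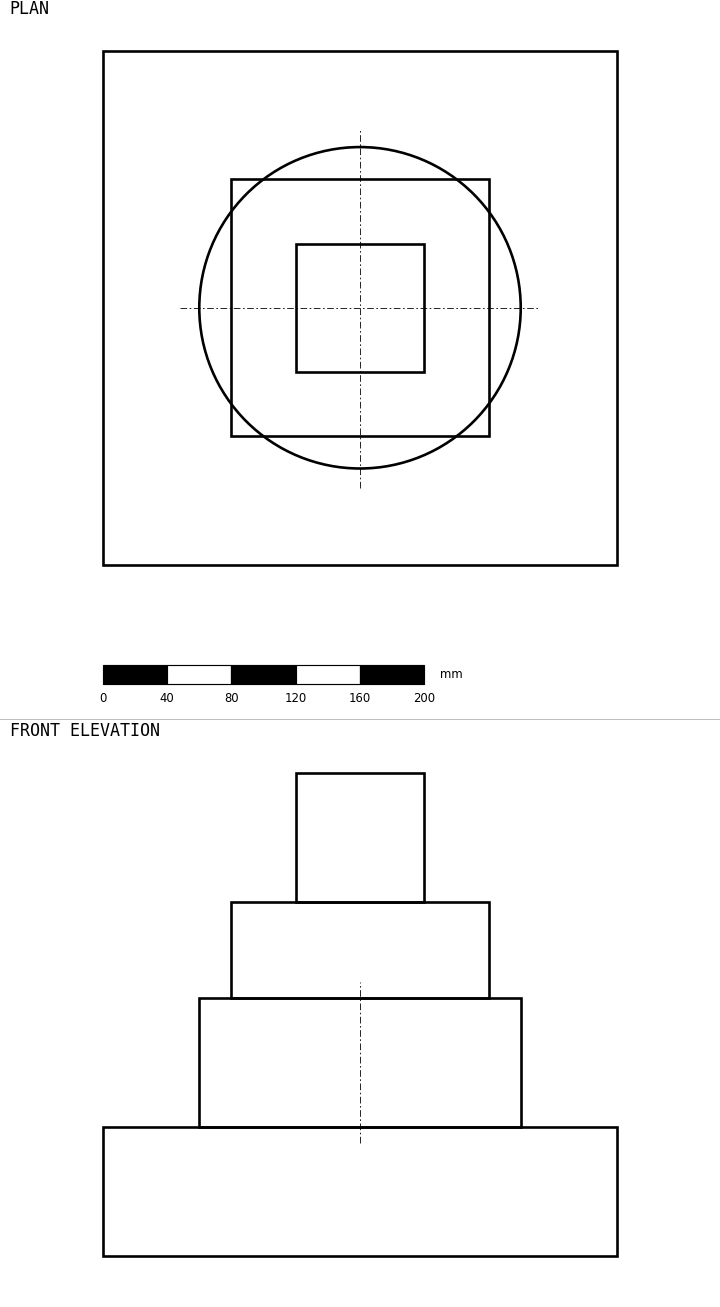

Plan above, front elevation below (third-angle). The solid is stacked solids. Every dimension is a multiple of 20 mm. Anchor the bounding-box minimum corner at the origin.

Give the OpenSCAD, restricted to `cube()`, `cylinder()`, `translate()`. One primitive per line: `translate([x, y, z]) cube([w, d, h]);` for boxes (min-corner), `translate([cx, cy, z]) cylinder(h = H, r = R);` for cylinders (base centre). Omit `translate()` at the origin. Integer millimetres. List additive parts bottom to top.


cube([320, 320, 80]);
translate([160, 160, 80]) cylinder(h = 80, r = 100);
translate([80, 80, 160]) cube([160, 160, 60]);
translate([120, 120, 220]) cube([80, 80, 80]);


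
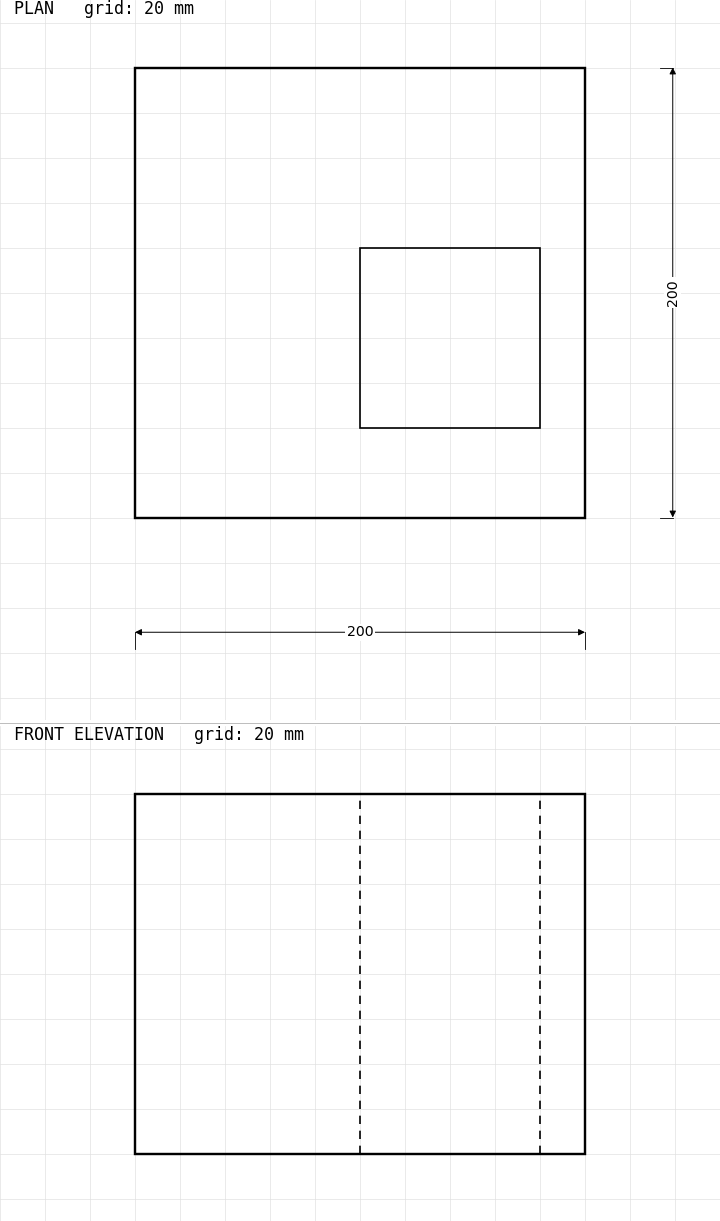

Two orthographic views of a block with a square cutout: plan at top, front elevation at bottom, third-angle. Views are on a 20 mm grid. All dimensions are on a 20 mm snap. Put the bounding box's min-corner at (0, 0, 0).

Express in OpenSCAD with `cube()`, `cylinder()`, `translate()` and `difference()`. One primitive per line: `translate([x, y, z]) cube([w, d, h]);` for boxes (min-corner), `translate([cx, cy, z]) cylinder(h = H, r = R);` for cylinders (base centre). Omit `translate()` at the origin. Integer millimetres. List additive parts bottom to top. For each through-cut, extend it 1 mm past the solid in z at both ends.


difference() {
  cube([200, 200, 160]);
  translate([100, 40, -1]) cube([80, 80, 162]);
}


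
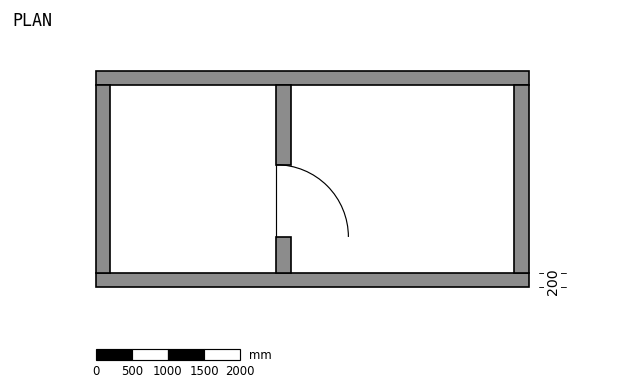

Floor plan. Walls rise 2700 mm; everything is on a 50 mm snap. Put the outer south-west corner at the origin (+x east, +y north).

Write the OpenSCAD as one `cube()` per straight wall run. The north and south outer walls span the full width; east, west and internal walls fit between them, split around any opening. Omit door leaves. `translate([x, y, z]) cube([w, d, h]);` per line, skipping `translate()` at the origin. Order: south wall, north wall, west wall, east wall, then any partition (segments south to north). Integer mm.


cube([6000, 200, 2700]);
translate([0, 2800, 0]) cube([6000, 200, 2700]);
translate([0, 200, 0]) cube([200, 2600, 2700]);
translate([5800, 200, 0]) cube([200, 2600, 2700]);
translate([2500, 200, 0]) cube([200, 500, 2700]);
translate([2500, 1700, 0]) cube([200, 1100, 2700]);


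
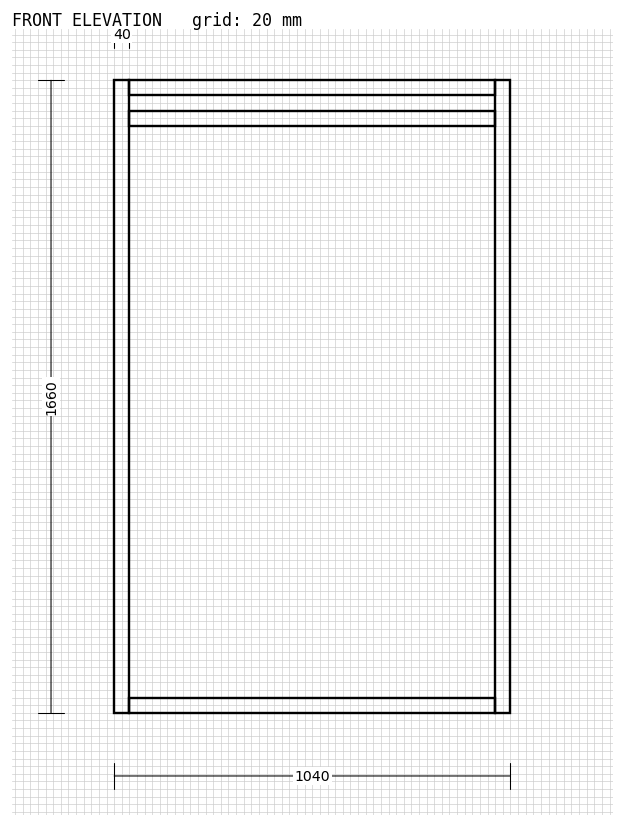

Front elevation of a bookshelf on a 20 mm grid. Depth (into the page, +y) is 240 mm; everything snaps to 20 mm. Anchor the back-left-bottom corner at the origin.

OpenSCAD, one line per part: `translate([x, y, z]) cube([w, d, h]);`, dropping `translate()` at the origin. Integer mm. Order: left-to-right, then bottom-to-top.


cube([40, 240, 1660]);
translate([40, 0, 0]) cube([960, 240, 40]);
translate([40, 0, 1540]) cube([960, 240, 40]);
translate([40, 0, 1620]) cube([960, 240, 40]);
translate([1000, 0, 0]) cube([40, 240, 1660]);
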